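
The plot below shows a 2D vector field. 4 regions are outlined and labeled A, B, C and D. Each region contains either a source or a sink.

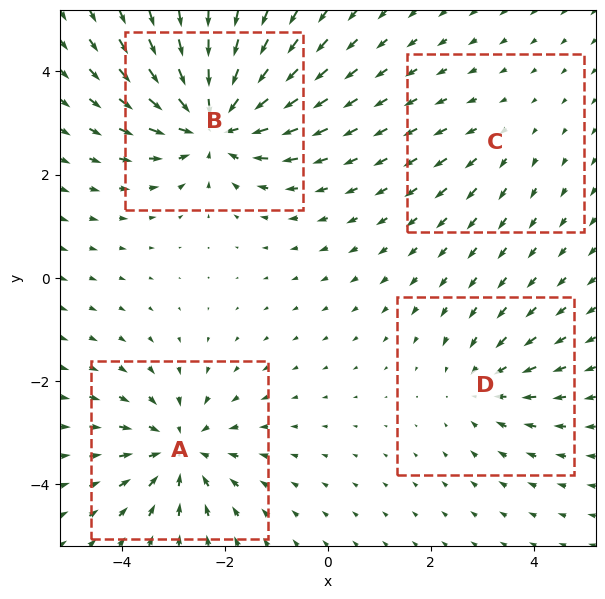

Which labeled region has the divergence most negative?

B

Divergence at each region's feature centre — A: about -5, B: about -7, C: about +2, D: about -3. Region B is most negative.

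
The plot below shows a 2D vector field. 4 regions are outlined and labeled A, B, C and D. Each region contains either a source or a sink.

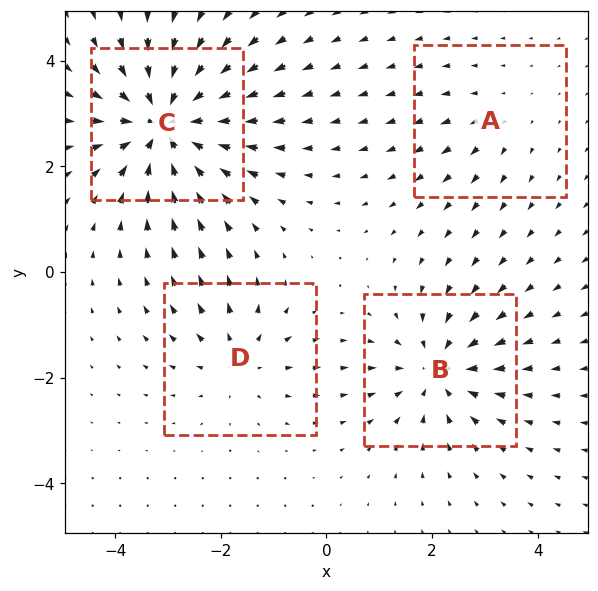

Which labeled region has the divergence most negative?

Divergence at each region's feature centre — A: about +2, B: about -5, C: about -7, D: about +3. Region C is most negative.

C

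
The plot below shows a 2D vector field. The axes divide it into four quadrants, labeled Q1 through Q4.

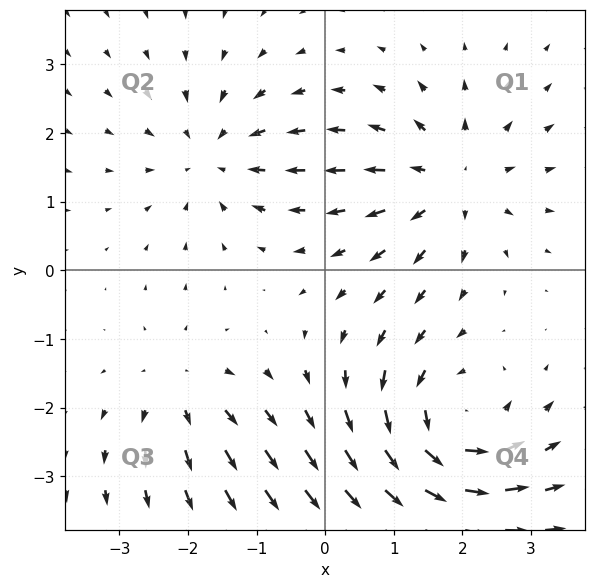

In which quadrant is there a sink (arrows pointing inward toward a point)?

Q2

The sink sits at approximately (-1.6, 1.7), which lies in quadrant Q2. The divergence there is about -3, negative as expected for a sink.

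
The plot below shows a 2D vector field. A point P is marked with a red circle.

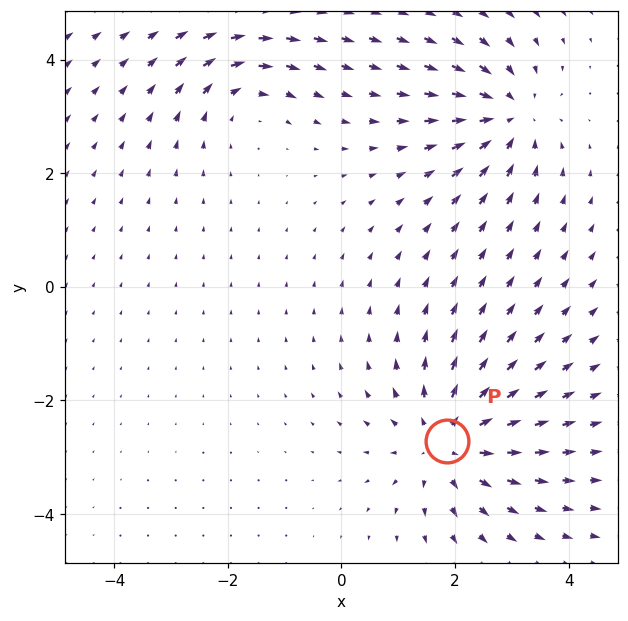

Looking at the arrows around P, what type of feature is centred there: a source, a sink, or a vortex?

At P (1.9, -2.7) the arrows spread outward. Divergence about +5, curl ≈0 — positive divergence with near-zero curl is a source.

source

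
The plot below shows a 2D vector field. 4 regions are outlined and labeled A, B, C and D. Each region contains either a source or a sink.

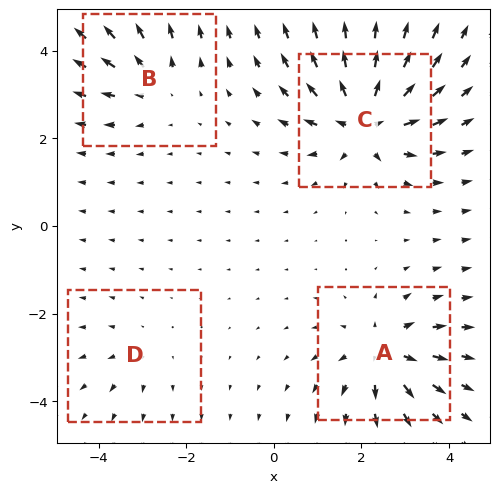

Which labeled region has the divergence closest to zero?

Divergence at each region's feature centre — A: about +6, B: about +4, C: about +8, D: about +2. Region D is closest to zero.

D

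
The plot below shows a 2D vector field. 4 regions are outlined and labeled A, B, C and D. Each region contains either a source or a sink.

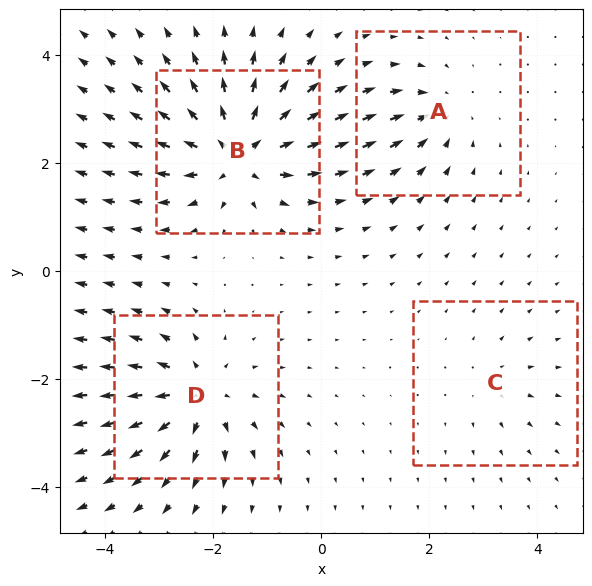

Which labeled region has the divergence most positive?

Divergence at each region's feature centre — A: about -4, B: about +8, C: about +2, D: about +6. Region B is most positive.

B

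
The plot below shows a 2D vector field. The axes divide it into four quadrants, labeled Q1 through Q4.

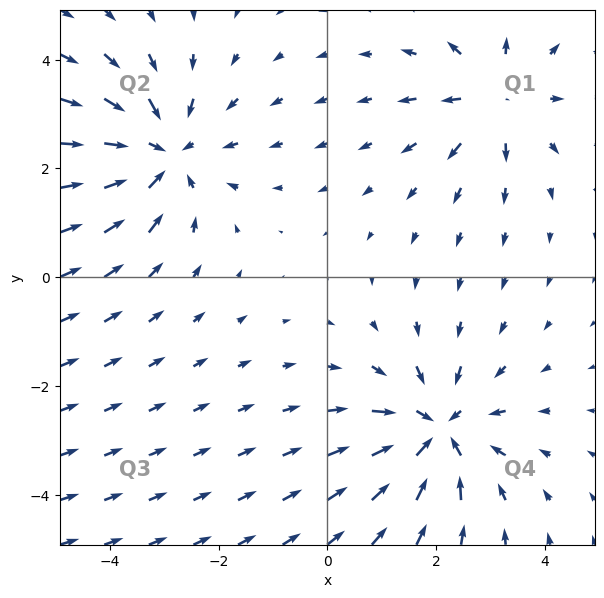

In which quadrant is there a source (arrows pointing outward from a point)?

The source sits at approximately (3.1, 3.3), which lies in quadrant Q1. The divergence there is about +4, positive as expected for a source.

Q1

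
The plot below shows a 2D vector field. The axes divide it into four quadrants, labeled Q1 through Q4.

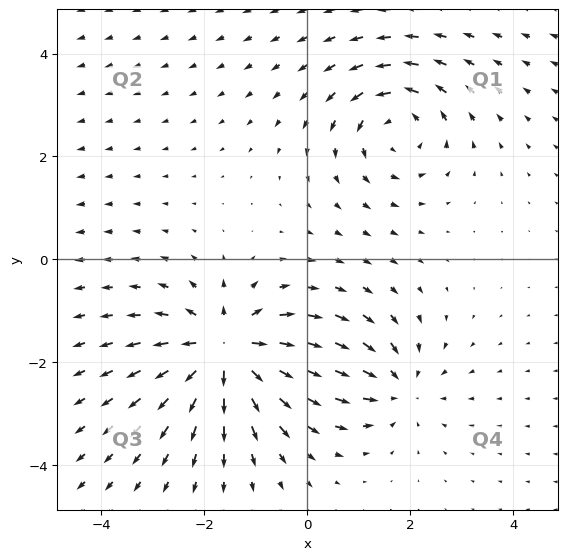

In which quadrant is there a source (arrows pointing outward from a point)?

Q3

The source sits at approximately (-1.6, -1.8), which lies in quadrant Q3. The divergence there is about +5, positive as expected for a source.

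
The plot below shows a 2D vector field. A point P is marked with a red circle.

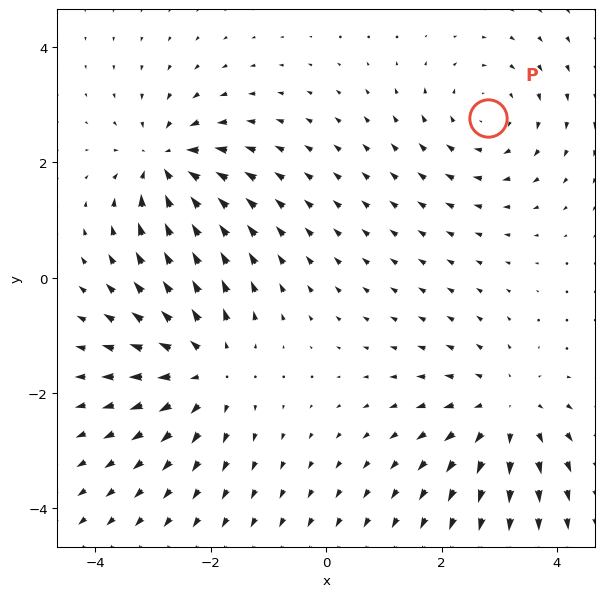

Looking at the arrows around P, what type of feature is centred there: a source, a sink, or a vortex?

At P (2.8, 2.8) the arrows circulate clockwise. Divergence ≈0, curl about -4 — near-zero divergence with nonzero curl is a vortex.

vortex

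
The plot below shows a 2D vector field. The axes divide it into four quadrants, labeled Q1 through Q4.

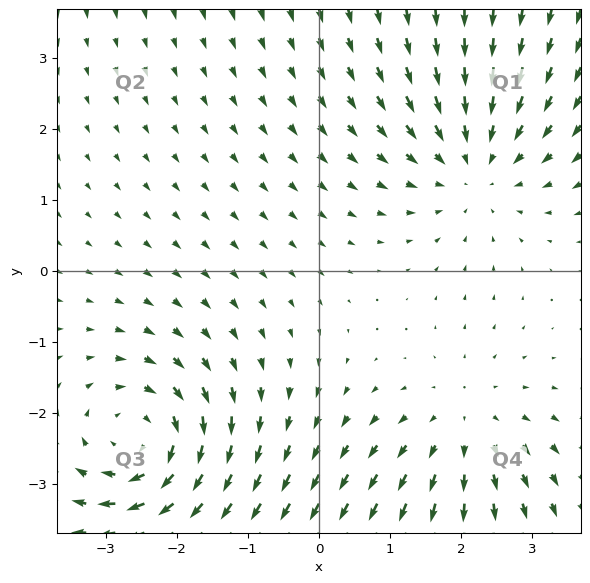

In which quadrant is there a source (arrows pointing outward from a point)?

Q4

The source sits at approximately (2.1, -2.2), which lies in quadrant Q4. The divergence there is about +3, positive as expected for a source.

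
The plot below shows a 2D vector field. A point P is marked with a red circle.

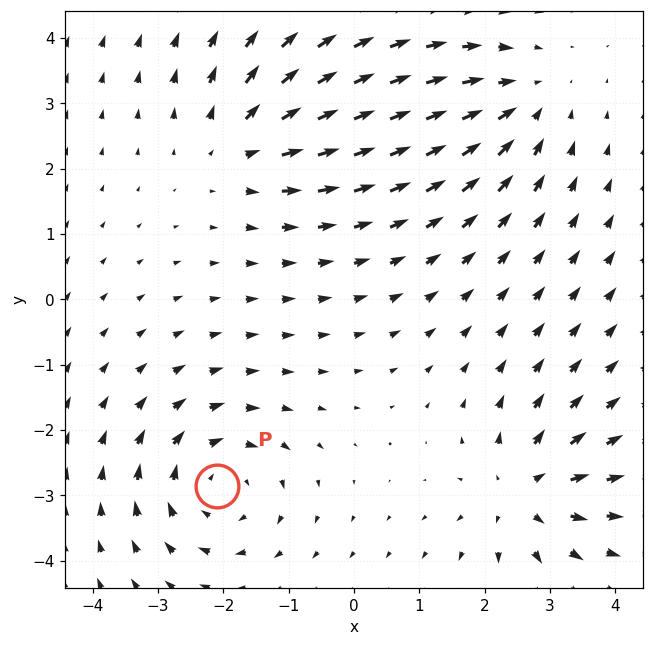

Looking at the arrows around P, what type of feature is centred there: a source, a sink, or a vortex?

At P (-2.1, -2.9) the arrows circulate clockwise. Divergence ≈0, curl about -5 — near-zero divergence with nonzero curl is a vortex.

vortex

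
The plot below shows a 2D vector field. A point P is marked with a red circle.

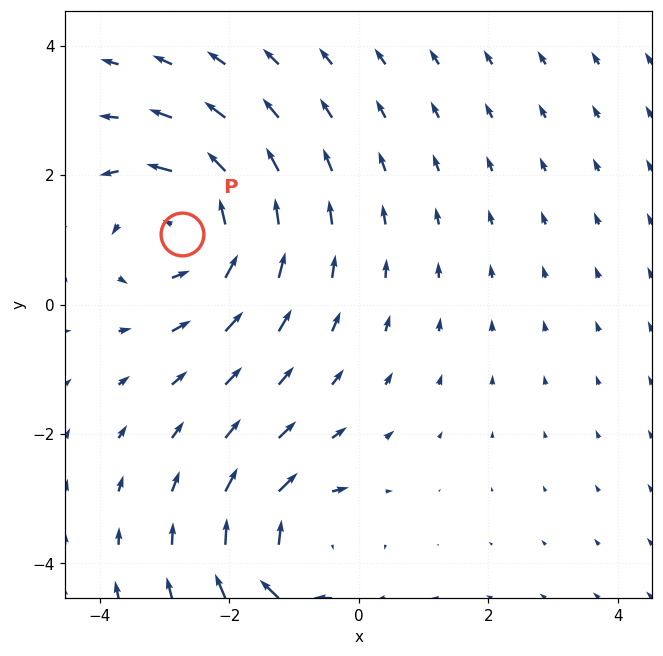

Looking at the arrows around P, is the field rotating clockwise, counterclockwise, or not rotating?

counterclockwise

Near P at (-2.7, 1.1) the arrows circulate counterclockwise. The curl (z-component) there is about +3; positive curl means counterclockwise rotation.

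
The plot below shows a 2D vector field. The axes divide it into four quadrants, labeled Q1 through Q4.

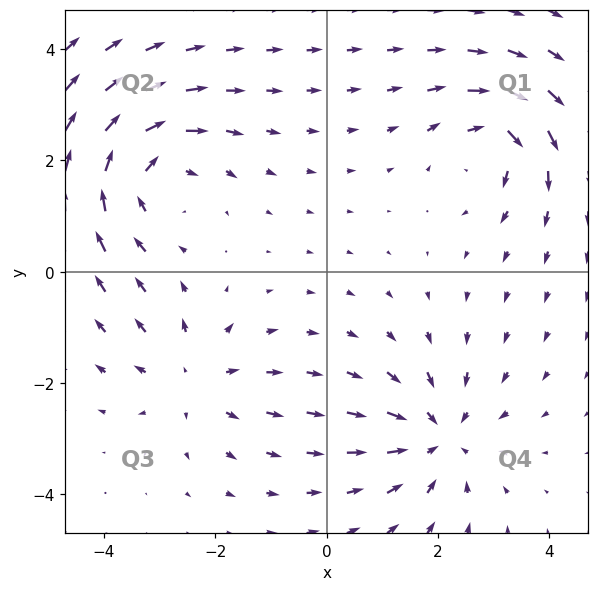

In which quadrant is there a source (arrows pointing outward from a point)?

The source sits at approximately (-2.4, -1.9), which lies in quadrant Q3. The divergence there is about +3, positive as expected for a source.

Q3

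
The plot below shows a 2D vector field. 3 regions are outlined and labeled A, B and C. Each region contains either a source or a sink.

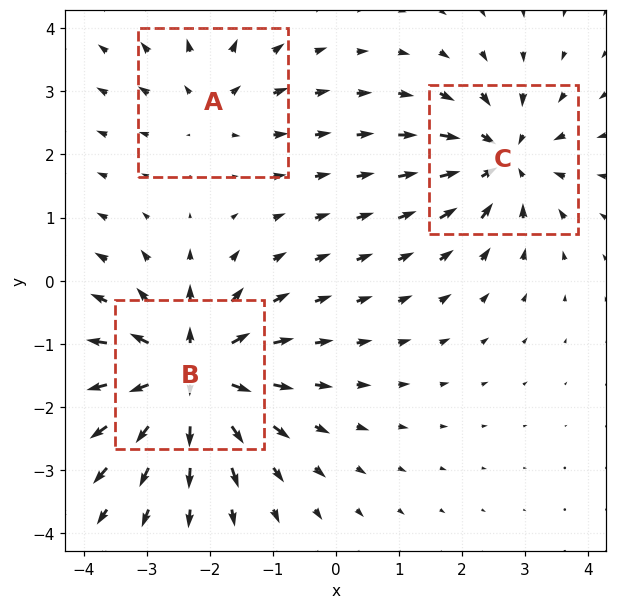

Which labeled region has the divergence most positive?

B

Divergence at each region's feature centre — A: about +3, B: about +6, C: about -4. Region B is most positive.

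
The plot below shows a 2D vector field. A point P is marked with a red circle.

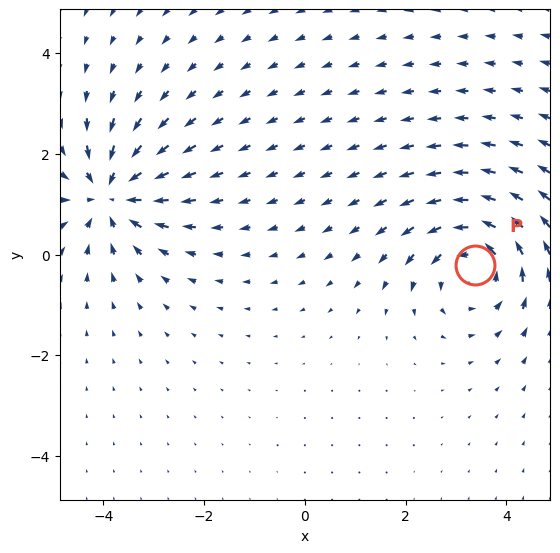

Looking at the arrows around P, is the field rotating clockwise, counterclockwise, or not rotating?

Near P at (3.4, -0.2) the arrows circulate counterclockwise. The curl (z-component) there is about +5; positive curl means counterclockwise rotation.

counterclockwise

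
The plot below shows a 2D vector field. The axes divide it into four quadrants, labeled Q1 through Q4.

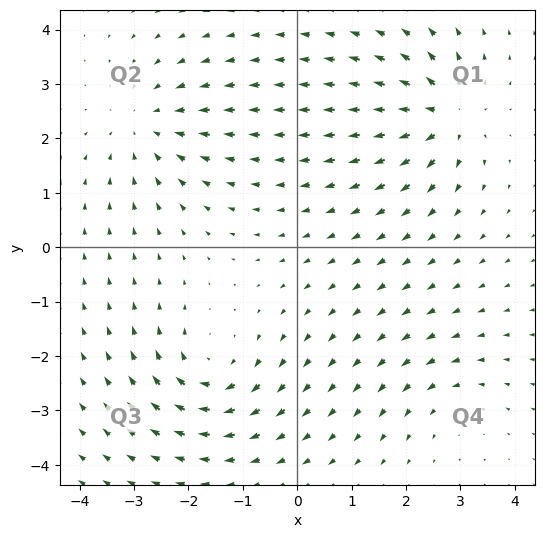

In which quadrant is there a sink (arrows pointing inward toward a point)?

Q2

The sink sits at approximately (-2.8, 2.2), which lies in quadrant Q2. The divergence there is about -4, negative as expected for a sink.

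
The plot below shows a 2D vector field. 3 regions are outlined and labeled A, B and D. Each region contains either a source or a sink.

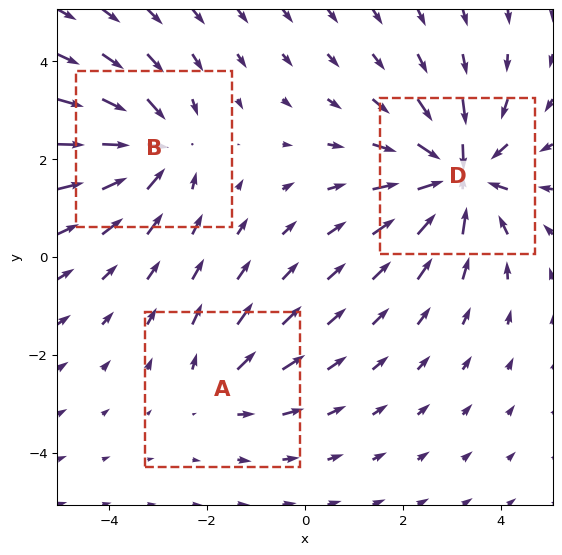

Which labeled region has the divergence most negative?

D

Divergence at each region's feature centre — A: about +2, B: about -3, D: about -5. Region D is most negative.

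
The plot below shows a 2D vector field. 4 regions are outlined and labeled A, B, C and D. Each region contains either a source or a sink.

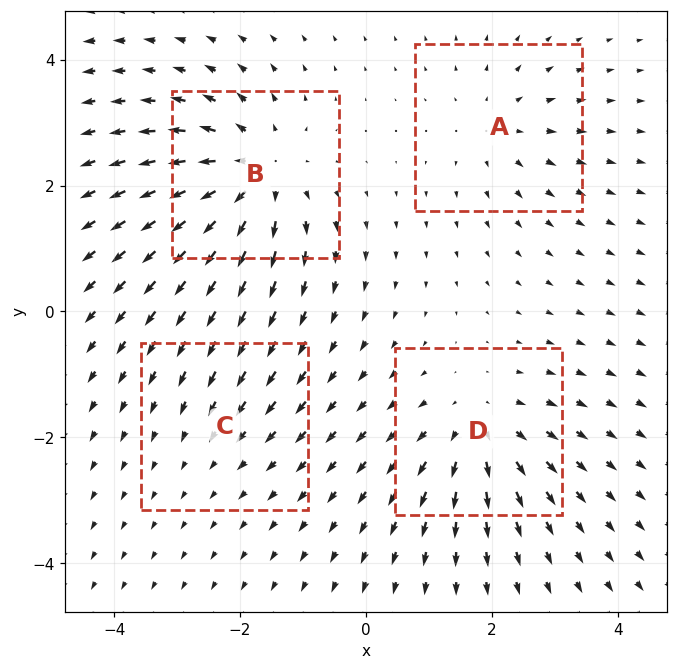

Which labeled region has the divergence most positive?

Divergence at each region's feature centre — A: about +3, B: about +7, C: about -2, D: about +5. Region B is most positive.

B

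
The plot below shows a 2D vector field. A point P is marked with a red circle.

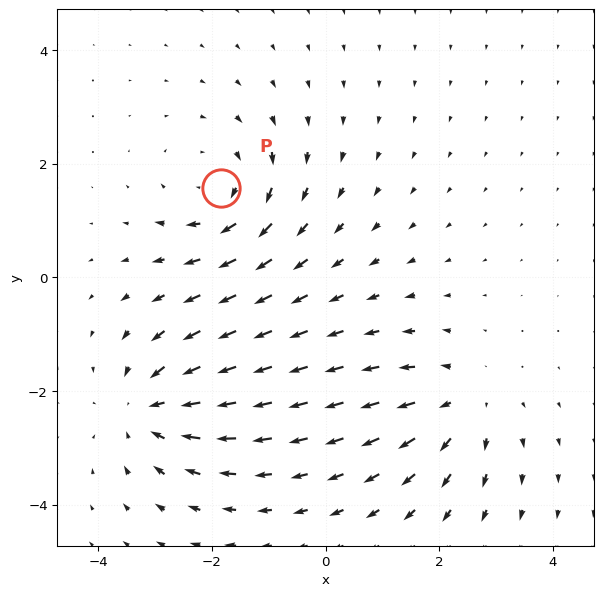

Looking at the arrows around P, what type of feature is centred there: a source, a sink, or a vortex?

vortex

At P (-1.8, 1.6) the arrows circulate clockwise. Divergence ≈0, curl about -3 — near-zero divergence with nonzero curl is a vortex.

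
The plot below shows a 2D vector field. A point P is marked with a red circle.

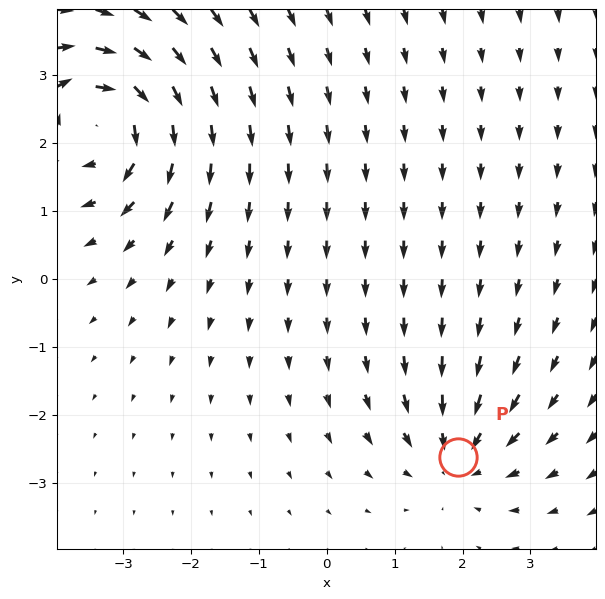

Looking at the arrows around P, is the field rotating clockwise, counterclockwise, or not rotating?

Near P at (1.9, -2.6) the arrows show no circulation. The curl there is ≈0.

not rotating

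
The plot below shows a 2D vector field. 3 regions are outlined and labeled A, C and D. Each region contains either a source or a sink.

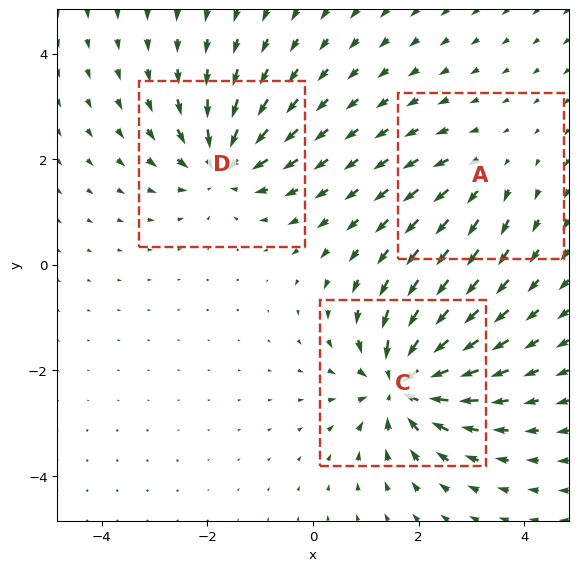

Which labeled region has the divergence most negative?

Divergence at each region's feature centre — A: about +2, C: about -6, D: about -4. Region C is most negative.

C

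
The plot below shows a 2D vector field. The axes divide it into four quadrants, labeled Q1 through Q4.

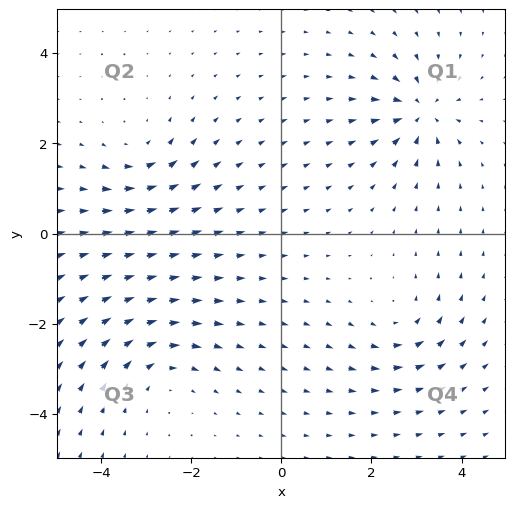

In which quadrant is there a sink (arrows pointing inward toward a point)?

The sink sits at approximately (3.1, 2.7), which lies in quadrant Q1. The divergence there is about -6, negative as expected for a sink.

Q1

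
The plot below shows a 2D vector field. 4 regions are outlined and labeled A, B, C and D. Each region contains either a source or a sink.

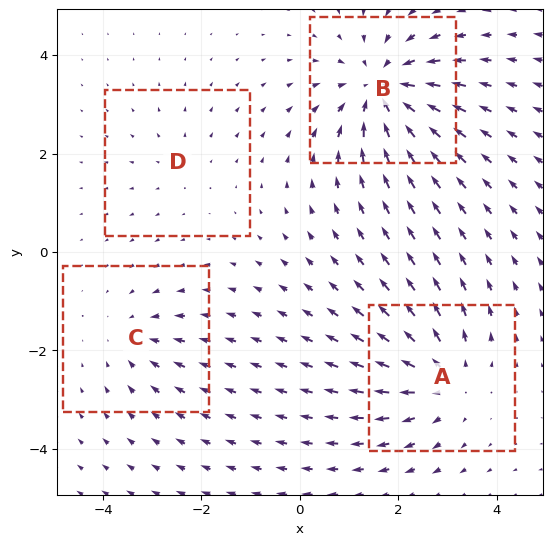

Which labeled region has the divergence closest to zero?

Divergence at each region's feature centre — A: about +5, B: about -7, C: about -3, D: about +2. Region D is closest to zero.

D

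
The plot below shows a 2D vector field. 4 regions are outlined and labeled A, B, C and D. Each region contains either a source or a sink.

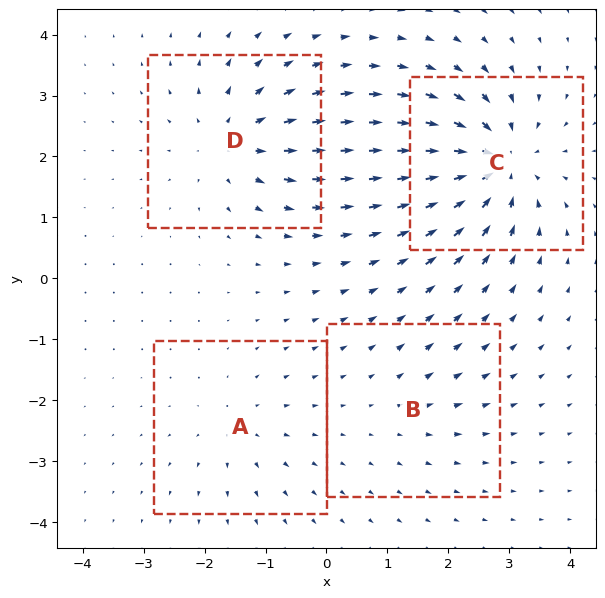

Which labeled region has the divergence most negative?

C

Divergence at each region's feature centre — A: about +3, B: about +2, C: about -8, D: about +6. Region C is most negative.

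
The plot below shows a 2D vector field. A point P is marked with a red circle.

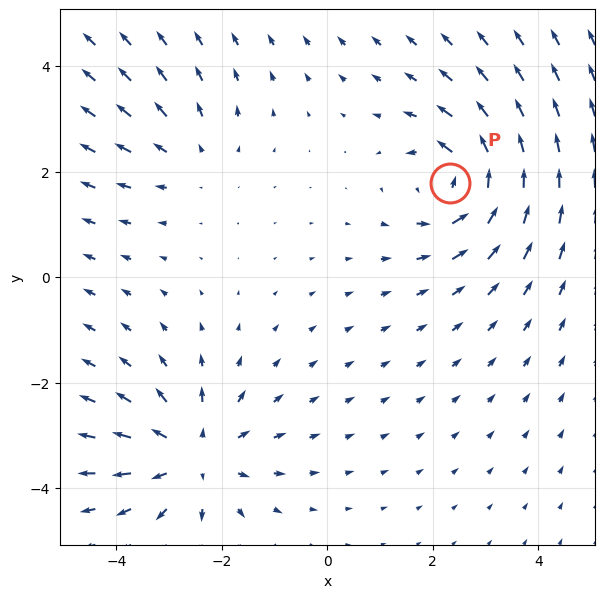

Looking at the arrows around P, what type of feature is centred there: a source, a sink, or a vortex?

At P (2.3, 1.8) the arrows circulate counterclockwise. Divergence ≈0, curl about +5 — near-zero divergence with nonzero curl is a vortex.

vortex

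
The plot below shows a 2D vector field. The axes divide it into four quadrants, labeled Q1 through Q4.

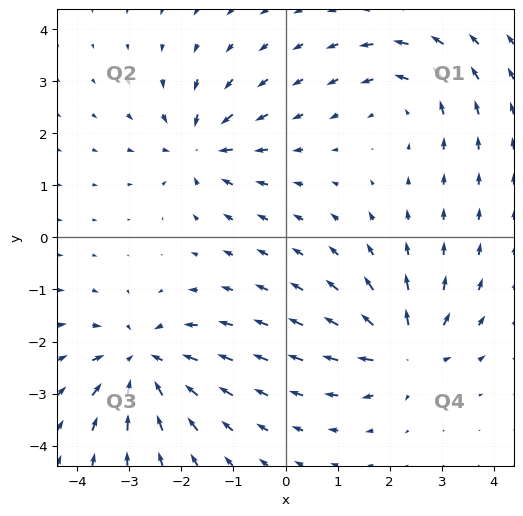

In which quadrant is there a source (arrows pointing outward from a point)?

The source sits at approximately (2.3, -2.2), which lies in quadrant Q4. The divergence there is about +5, positive as expected for a source.

Q4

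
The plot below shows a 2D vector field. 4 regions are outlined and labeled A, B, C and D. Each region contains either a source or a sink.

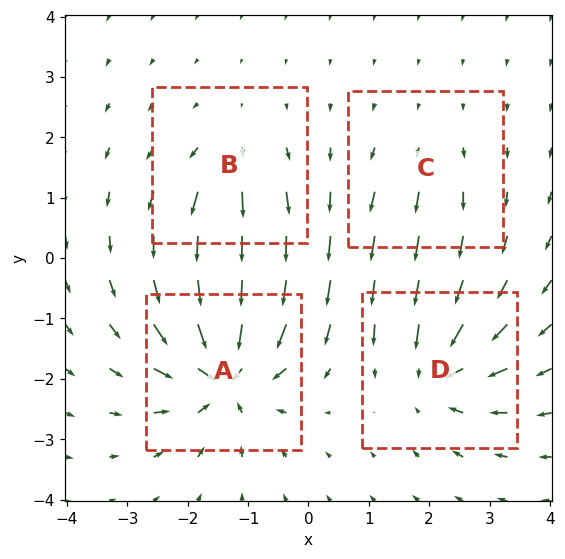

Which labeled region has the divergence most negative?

Divergence at each region's feature centre — A: about -9, B: about +4, C: about +2, D: about -6. Region A is most negative.

A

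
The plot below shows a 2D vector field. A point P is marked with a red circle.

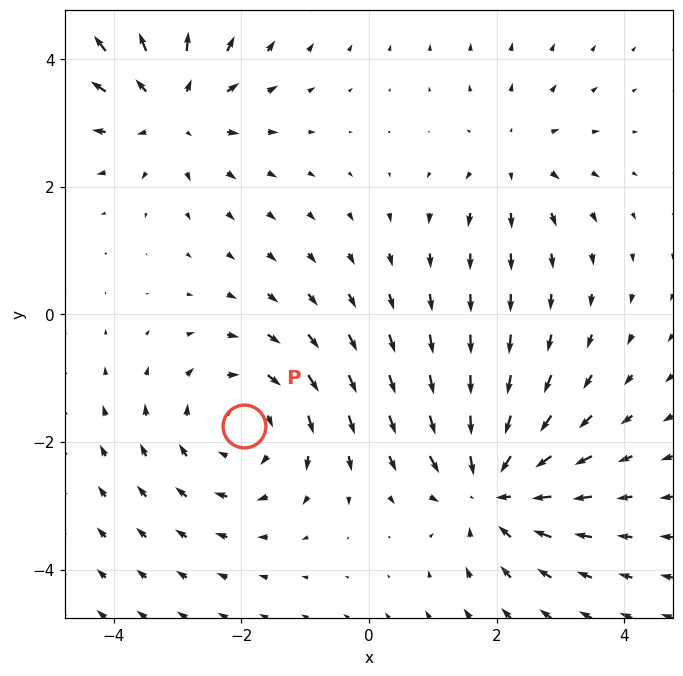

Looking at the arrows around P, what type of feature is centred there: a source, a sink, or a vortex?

At P (-2.0, -1.8) the arrows circulate clockwise. Divergence ≈0, curl about -4 — near-zero divergence with nonzero curl is a vortex.

vortex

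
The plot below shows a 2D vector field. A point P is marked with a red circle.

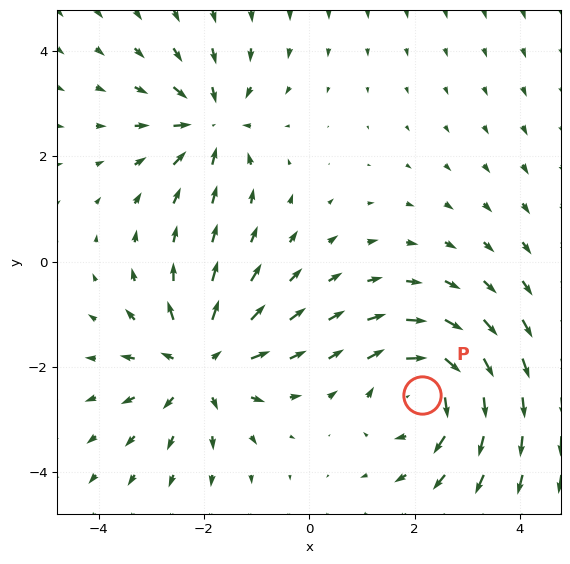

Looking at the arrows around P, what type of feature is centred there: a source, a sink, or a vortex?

At P (2.1, -2.5) the arrows circulate clockwise. Divergence ≈0, curl about -5 — near-zero divergence with nonzero curl is a vortex.

vortex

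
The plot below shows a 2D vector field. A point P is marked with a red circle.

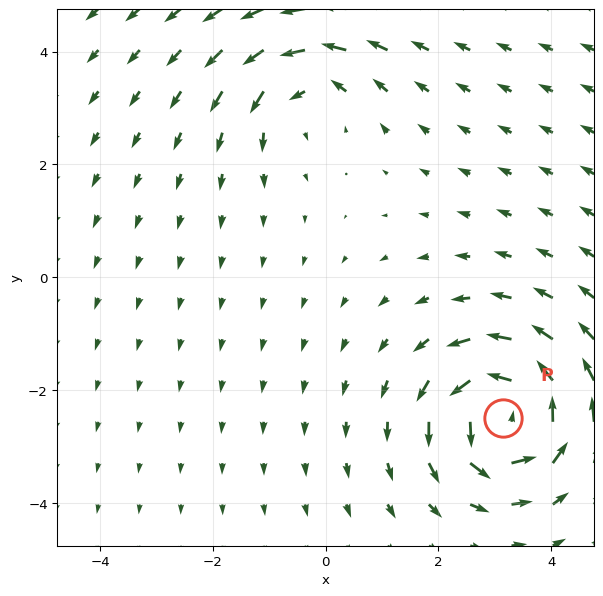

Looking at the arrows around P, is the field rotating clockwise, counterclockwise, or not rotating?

counterclockwise

Near P at (3.1, -2.5) the arrows circulate counterclockwise. The curl (z-component) there is about +6; positive curl means counterclockwise rotation.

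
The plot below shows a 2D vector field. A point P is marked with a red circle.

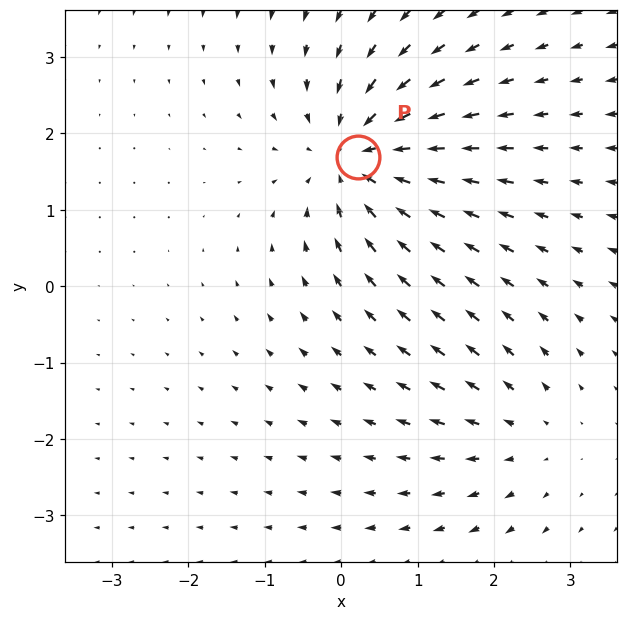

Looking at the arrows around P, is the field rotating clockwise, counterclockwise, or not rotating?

Near P at (0.2, 1.7) the arrows show no circulation. The curl there is ≈0.

not rotating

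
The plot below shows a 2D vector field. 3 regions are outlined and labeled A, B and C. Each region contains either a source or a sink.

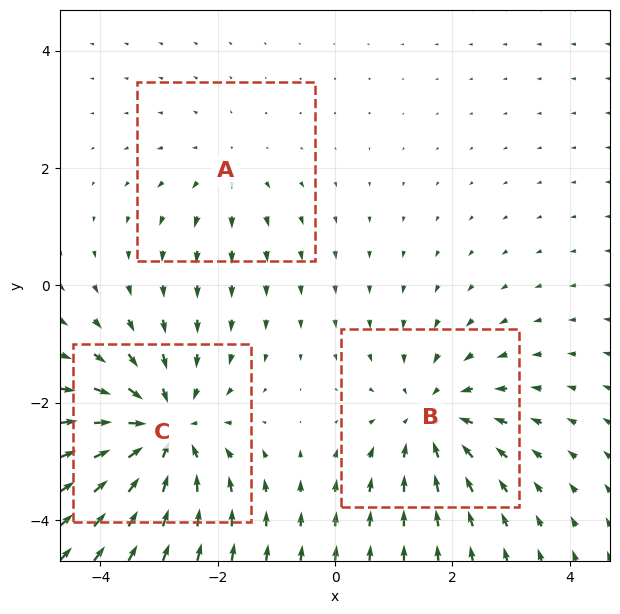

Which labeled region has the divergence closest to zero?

A

Divergence at each region's feature centre — A: about +2, B: about -3, C: about -4. Region A is closest to zero.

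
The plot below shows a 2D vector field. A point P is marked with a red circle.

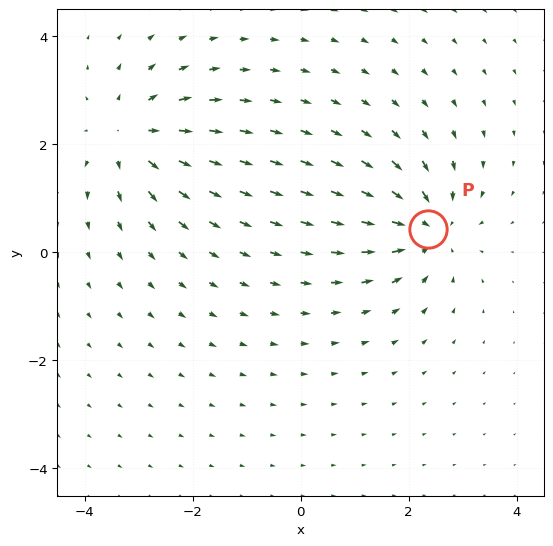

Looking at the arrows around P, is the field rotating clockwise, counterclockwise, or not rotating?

Near P at (2.4, 0.4) the arrows show no circulation. The curl there is ≈0.

not rotating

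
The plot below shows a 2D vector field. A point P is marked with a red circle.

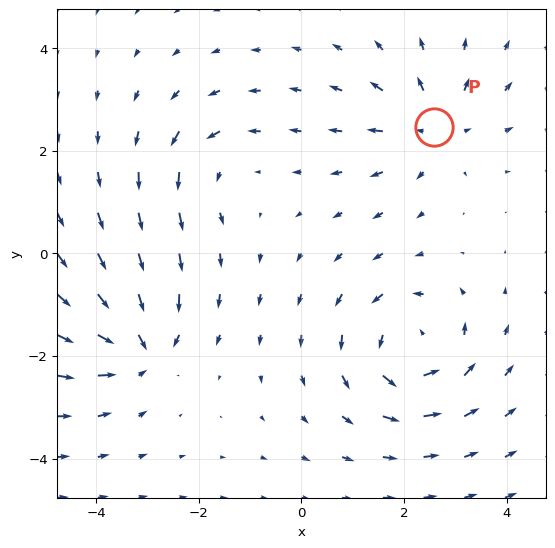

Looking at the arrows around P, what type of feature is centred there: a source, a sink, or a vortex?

source

At P (2.6, 2.5) the arrows spread outward. Divergence about +4, curl ≈0 — positive divergence with near-zero curl is a source.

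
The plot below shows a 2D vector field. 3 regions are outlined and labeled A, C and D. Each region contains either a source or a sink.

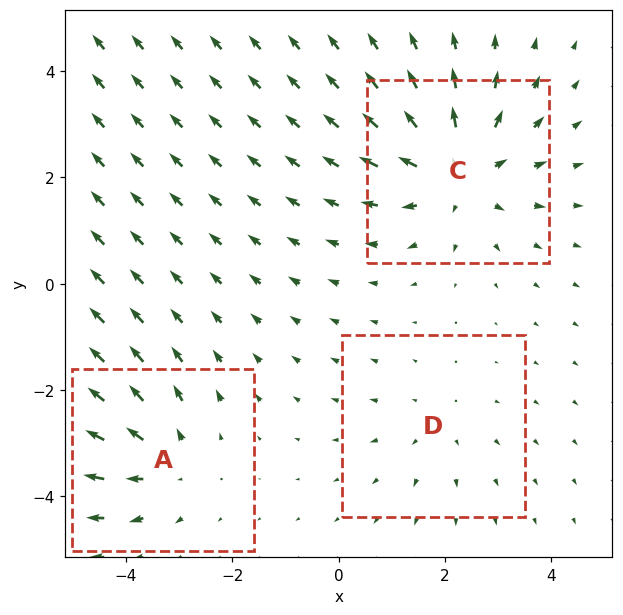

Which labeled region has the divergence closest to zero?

D

Divergence at each region's feature centre — A: about +3, C: about +4, D: about +2. Region D is closest to zero.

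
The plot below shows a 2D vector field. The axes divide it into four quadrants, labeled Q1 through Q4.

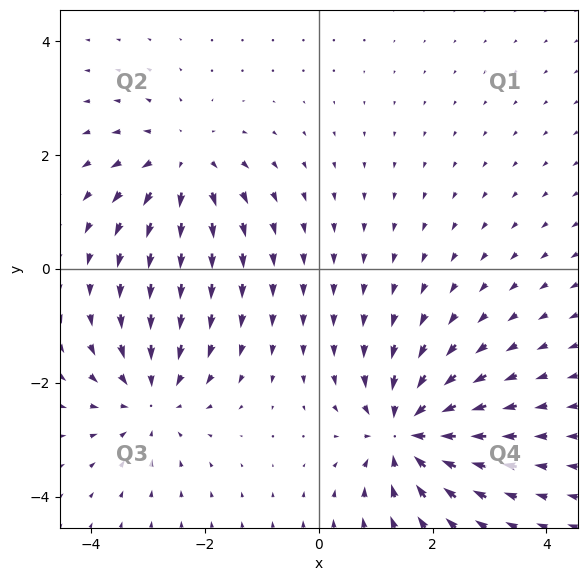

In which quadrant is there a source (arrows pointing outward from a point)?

Q2

The source sits at approximately (-2.4, 1.8), which lies in quadrant Q2. The divergence there is about +3, positive as expected for a source.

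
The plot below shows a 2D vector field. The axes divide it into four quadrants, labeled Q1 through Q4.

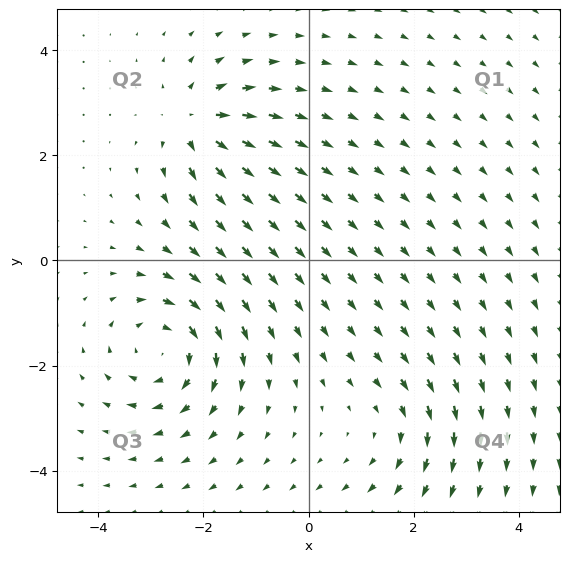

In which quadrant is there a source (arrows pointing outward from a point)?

The source sits at approximately (-2.2, 2.6), which lies in quadrant Q2. The divergence there is about +4, positive as expected for a source.

Q2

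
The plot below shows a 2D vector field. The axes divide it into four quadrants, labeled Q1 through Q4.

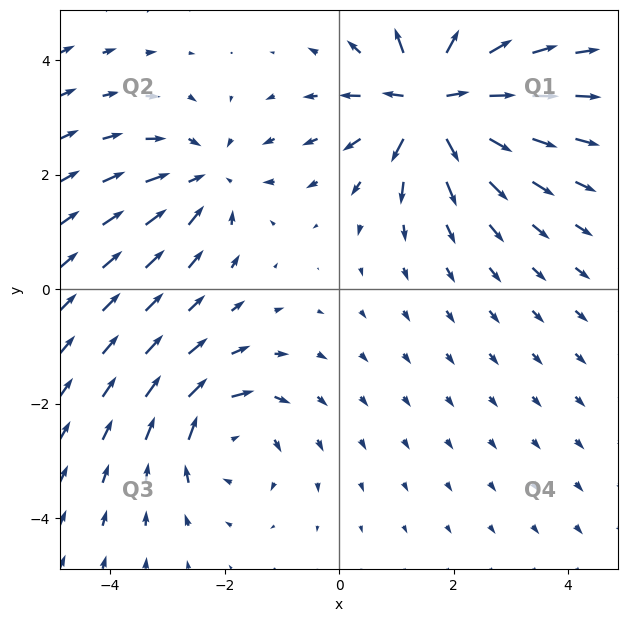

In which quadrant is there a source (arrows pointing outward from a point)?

The source sits at approximately (1.7, 3.3), which lies in quadrant Q1. The divergence there is about +7, positive as expected for a source.

Q1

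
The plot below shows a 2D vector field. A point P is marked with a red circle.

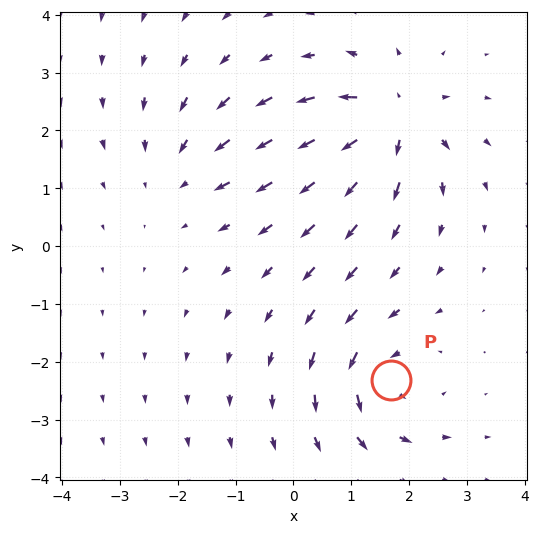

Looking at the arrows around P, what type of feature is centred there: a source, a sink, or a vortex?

At P (1.7, -2.3) the arrows circulate counterclockwise. Divergence ≈0, curl about +5 — near-zero divergence with nonzero curl is a vortex.

vortex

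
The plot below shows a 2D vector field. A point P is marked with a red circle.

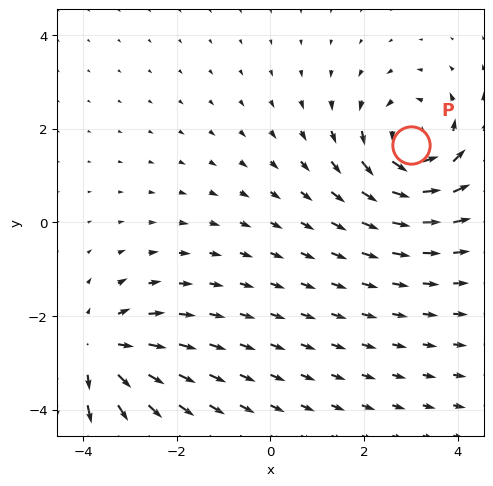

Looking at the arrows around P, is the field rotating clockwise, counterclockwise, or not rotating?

counterclockwise

Near P at (3.0, 1.7) the arrows circulate counterclockwise. The curl (z-component) there is about +3; positive curl means counterclockwise rotation.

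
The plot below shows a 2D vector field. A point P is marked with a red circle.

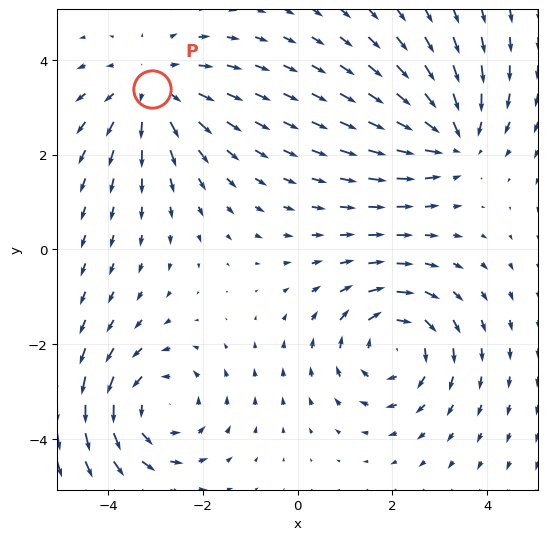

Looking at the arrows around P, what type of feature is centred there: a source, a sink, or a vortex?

source

At P (-3.1, 3.4) the arrows spread outward. Divergence about +3, curl ≈0 — positive divergence with near-zero curl is a source.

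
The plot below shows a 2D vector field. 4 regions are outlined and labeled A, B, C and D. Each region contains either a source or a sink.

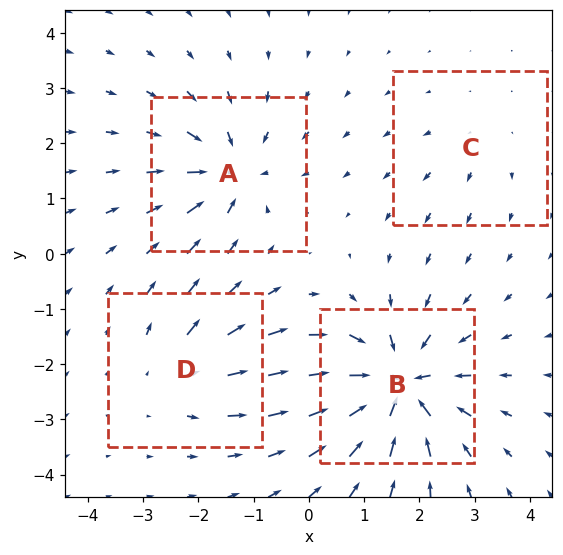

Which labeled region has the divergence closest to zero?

C

Divergence at each region's feature centre — A: about -6, B: about -8, C: about +2, D: about +4. Region C is closest to zero.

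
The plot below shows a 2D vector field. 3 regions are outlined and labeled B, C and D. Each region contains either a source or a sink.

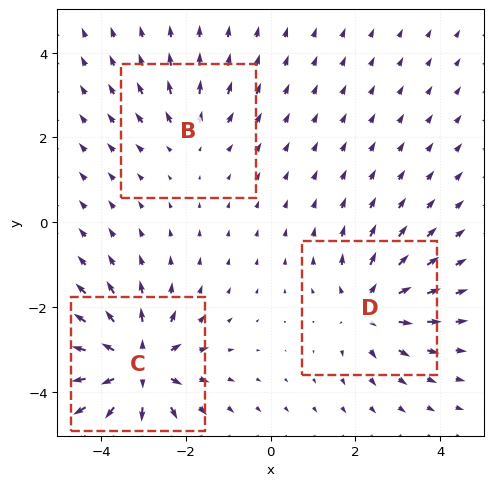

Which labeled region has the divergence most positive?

C

Divergence at each region's feature centre — B: about +2, C: about +6, D: about +4. Region C is most positive.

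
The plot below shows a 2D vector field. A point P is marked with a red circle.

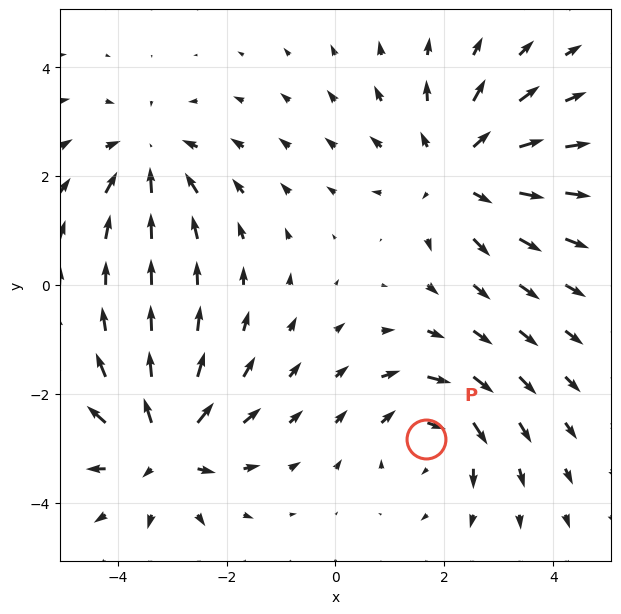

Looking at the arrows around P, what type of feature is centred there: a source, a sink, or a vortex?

At P (1.7, -2.8) the arrows circulate clockwise. Divergence ≈0, curl about -4 — near-zero divergence with nonzero curl is a vortex.

vortex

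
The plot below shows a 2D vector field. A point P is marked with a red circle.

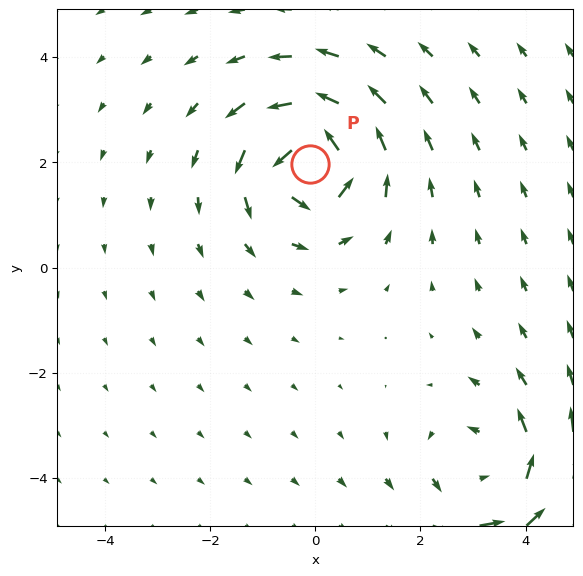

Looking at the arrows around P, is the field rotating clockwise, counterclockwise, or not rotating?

Near P at (-0.1, 2.0) the arrows circulate counterclockwise. The curl (z-component) there is about +6; positive curl means counterclockwise rotation.

counterclockwise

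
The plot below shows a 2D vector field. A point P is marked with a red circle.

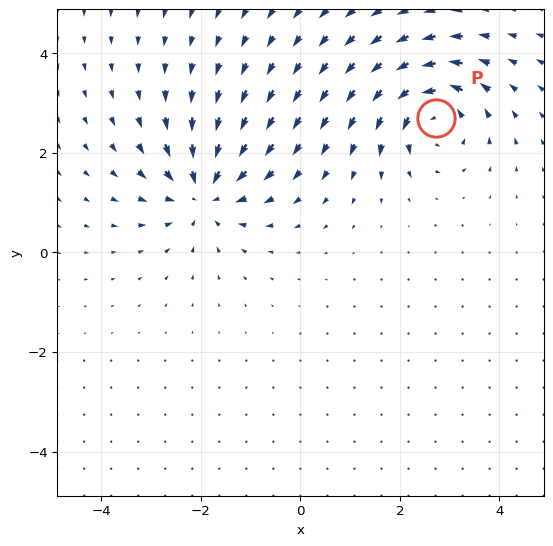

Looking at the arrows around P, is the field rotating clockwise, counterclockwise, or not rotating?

counterclockwise

Near P at (2.7, 2.7) the arrows circulate counterclockwise. The curl (z-component) there is about +6; positive curl means counterclockwise rotation.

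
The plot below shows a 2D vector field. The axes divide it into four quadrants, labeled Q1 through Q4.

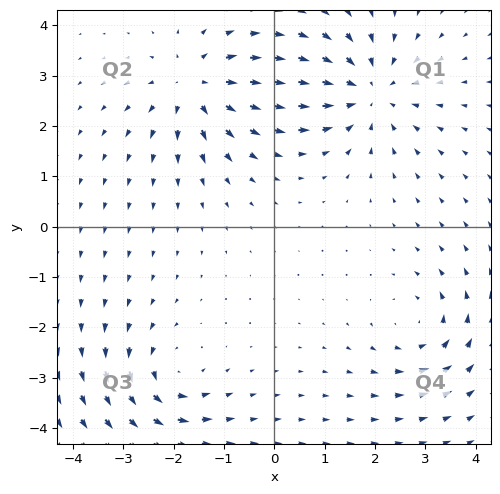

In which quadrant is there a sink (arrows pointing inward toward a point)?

The sink sits at approximately (1.9, 2.7), which lies in quadrant Q1. The divergence there is about -4, negative as expected for a sink.

Q1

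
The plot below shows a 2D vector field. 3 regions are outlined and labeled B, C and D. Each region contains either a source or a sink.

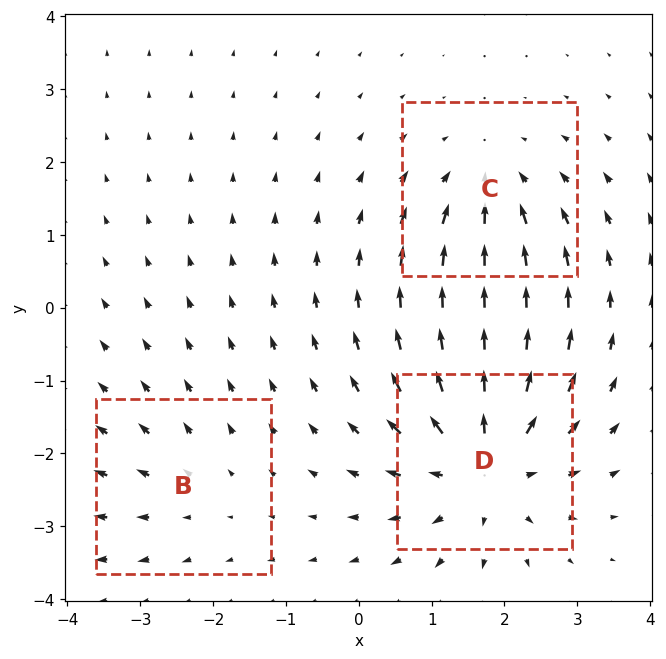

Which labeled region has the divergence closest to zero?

B

Divergence at each region's feature centre — B: about +2, C: about -3, D: about +5. Region B is closest to zero.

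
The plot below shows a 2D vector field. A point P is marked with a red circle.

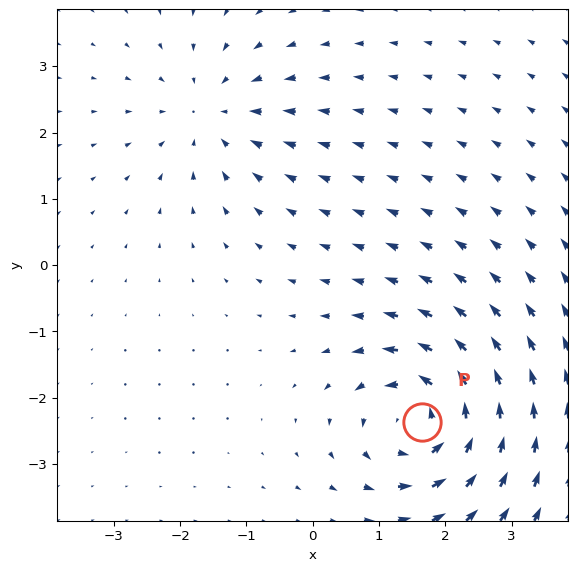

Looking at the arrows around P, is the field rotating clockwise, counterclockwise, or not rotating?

Near P at (1.6, -2.4) the arrows circulate counterclockwise. The curl (z-component) there is about +6; positive curl means counterclockwise rotation.

counterclockwise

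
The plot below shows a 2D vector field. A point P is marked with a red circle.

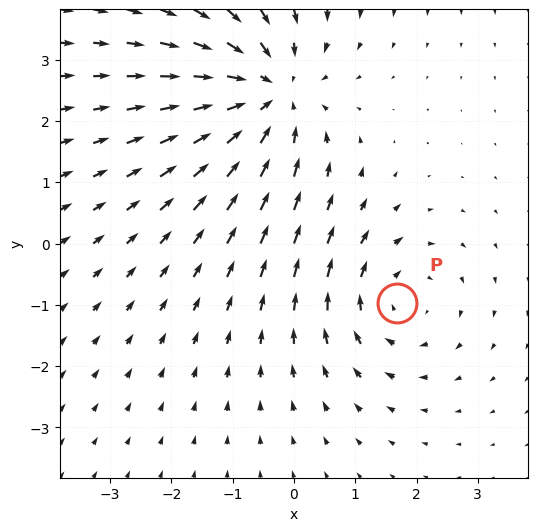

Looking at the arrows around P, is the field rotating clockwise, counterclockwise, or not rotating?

clockwise

Near P at (1.7, -1.0) the arrows circulate clockwise. The curl (z-component) there is about -2; negative curl means clockwise rotation.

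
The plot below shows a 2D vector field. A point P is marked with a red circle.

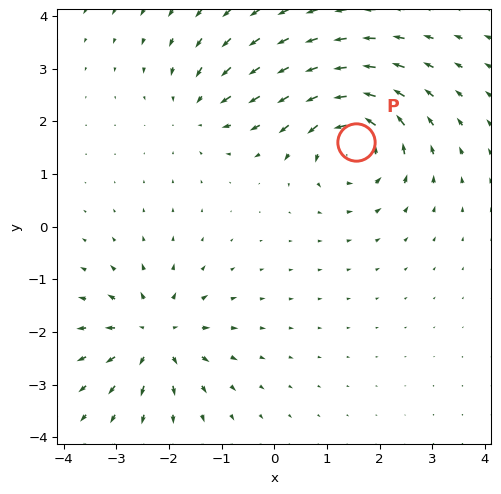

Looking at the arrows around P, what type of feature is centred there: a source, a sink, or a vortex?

vortex

At P (1.5, 1.6) the arrows circulate counterclockwise. Divergence ≈0, curl about +7 — near-zero divergence with nonzero curl is a vortex.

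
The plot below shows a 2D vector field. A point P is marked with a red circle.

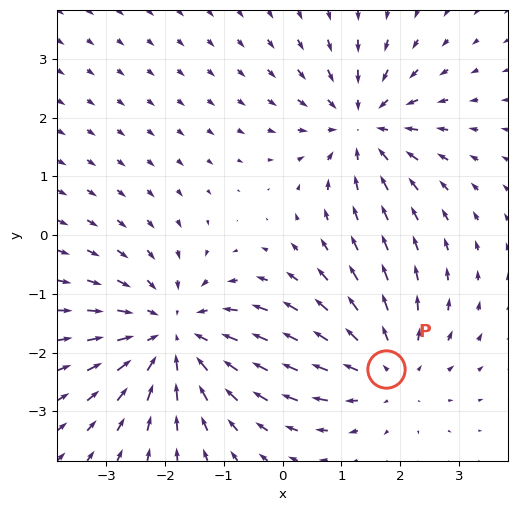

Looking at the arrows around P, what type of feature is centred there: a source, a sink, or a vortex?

source

At P (1.8, -2.3) the arrows spread outward. Divergence about +3, curl ≈0 — positive divergence with near-zero curl is a source.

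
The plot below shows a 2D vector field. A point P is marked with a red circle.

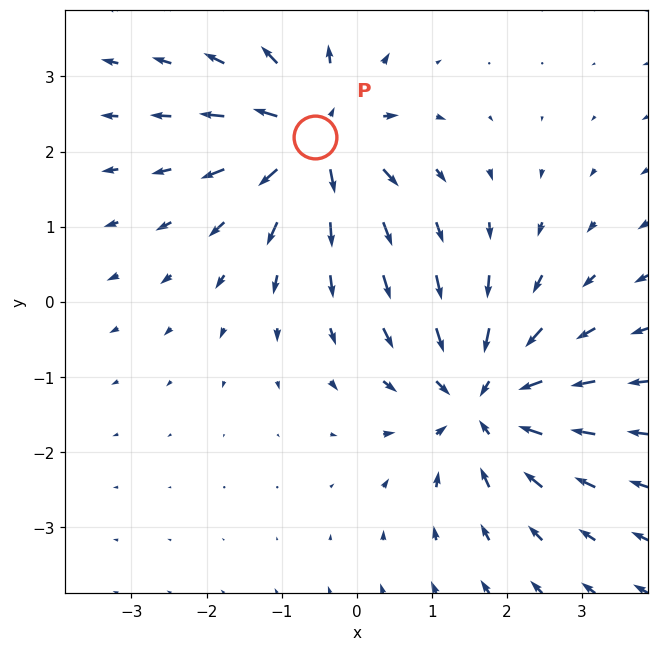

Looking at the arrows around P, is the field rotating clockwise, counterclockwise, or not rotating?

Near P at (-0.6, 2.2) the arrows show no circulation. The curl there is ≈0.

not rotating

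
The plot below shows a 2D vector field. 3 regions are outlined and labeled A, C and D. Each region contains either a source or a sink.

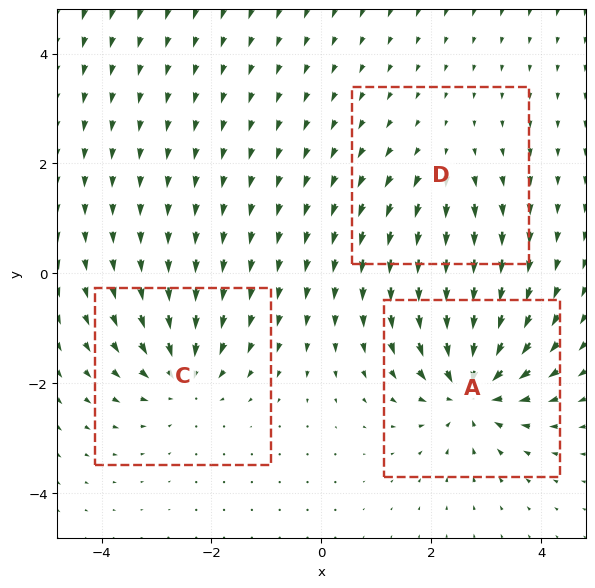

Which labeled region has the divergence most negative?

Divergence at each region's feature centre — A: about -6, C: about -4, D: about +2. Region A is most negative.

A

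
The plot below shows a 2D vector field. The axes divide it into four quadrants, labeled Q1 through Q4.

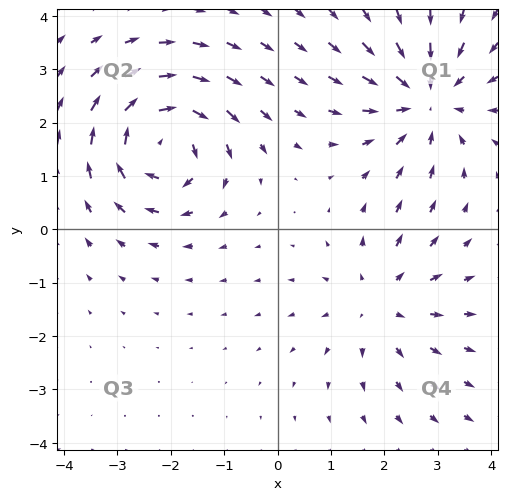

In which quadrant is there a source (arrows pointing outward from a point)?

Q4

The source sits at approximately (1.9, -1.4), which lies in quadrant Q4. The divergence there is about +2, positive as expected for a source.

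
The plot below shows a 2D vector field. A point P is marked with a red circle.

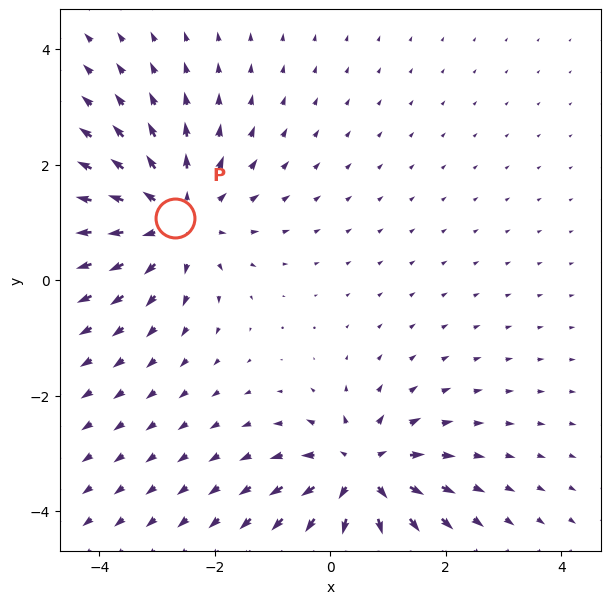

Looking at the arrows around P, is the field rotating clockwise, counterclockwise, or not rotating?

Near P at (-2.7, 1.1) the arrows show no circulation. The curl there is ≈0.

not rotating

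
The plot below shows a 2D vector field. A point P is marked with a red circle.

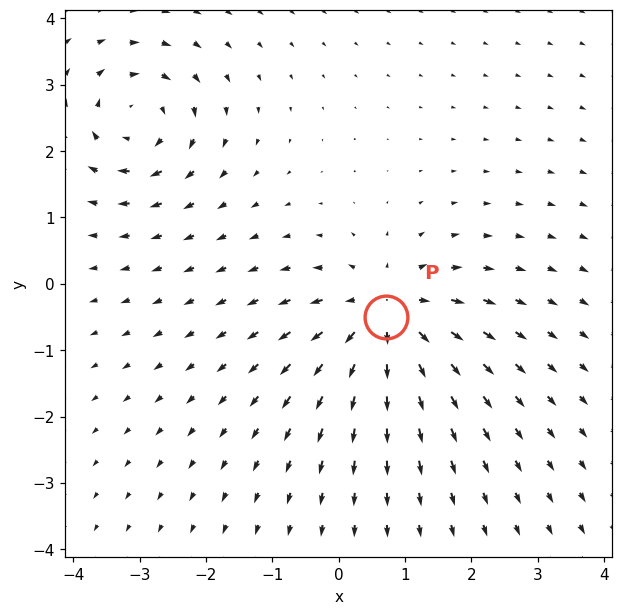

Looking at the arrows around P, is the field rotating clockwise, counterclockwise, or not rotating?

not rotating

Near P at (0.7, -0.5) the arrows show no circulation. The curl there is ≈0.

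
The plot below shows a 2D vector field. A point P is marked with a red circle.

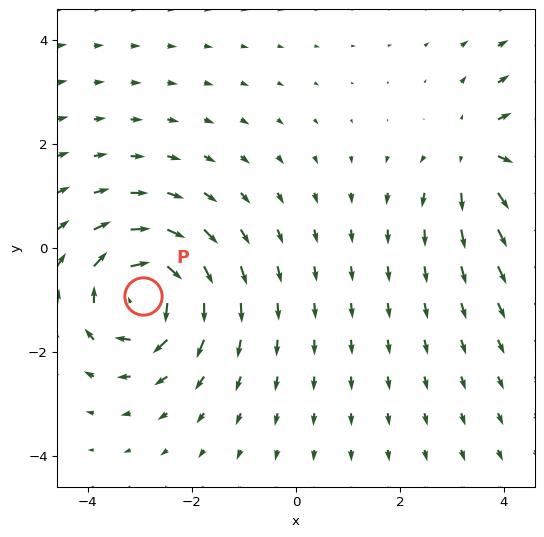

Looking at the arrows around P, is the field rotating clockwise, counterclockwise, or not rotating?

Near P at (-2.9, -0.9) the arrows circulate clockwise. The curl (z-component) there is about -5; negative curl means clockwise rotation.

clockwise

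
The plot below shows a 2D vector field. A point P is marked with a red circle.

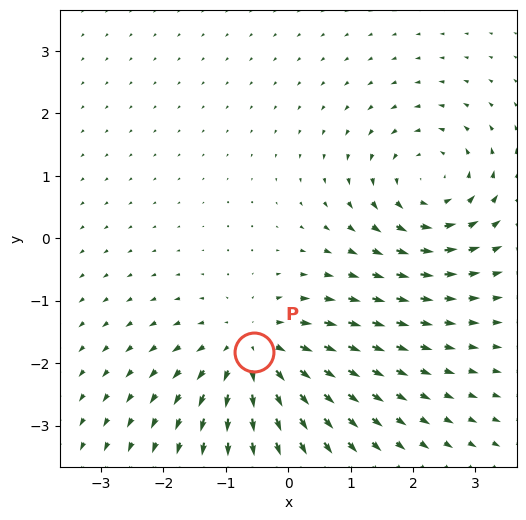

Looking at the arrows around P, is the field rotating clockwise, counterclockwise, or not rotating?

not rotating

Near P at (-0.6, -1.8) the arrows show no circulation. The curl there is ≈0.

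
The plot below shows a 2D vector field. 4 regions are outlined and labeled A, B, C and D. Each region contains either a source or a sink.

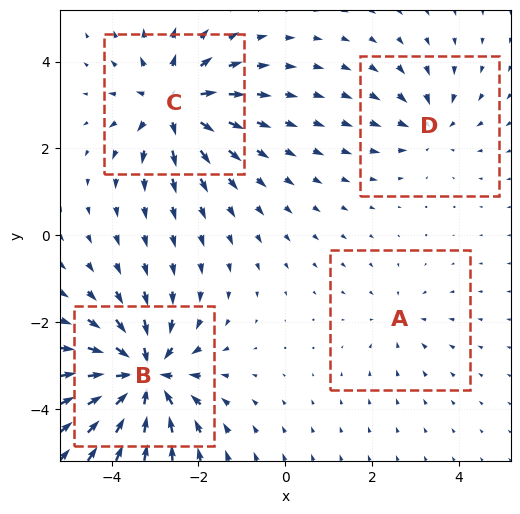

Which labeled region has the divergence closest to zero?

A

Divergence at each region's feature centre — A: about -2, B: about -8, C: about +6, D: about -3. Region A is closest to zero.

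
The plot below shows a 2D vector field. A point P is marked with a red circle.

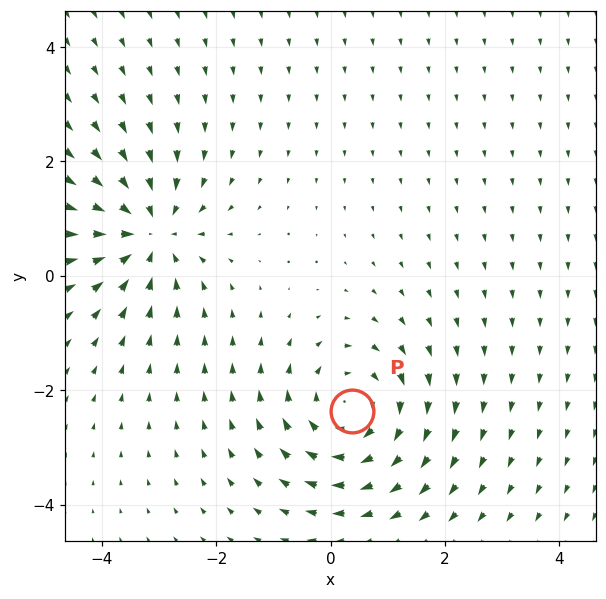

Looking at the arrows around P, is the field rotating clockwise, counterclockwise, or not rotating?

clockwise

Near P at (0.4, -2.4) the arrows circulate clockwise. The curl (z-component) there is about -3; negative curl means clockwise rotation.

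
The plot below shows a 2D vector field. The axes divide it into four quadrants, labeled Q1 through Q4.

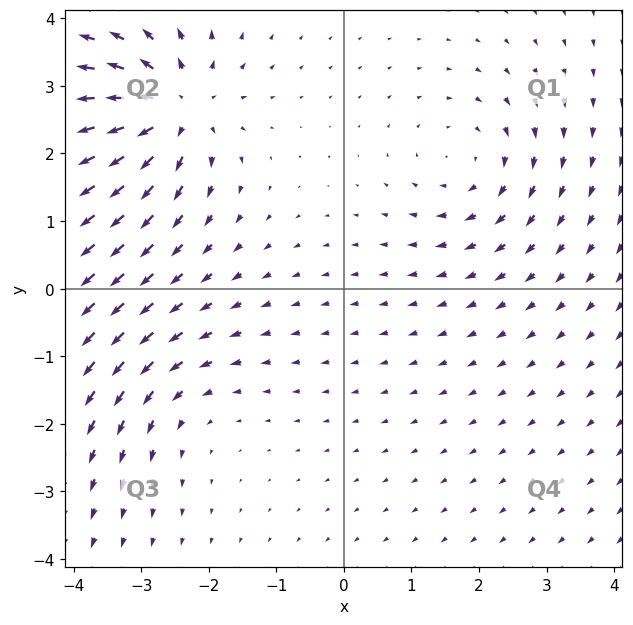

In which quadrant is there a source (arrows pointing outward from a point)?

The source sits at approximately (-2.5, 2.7), which lies in quadrant Q2. The divergence there is about +5, positive as expected for a source.

Q2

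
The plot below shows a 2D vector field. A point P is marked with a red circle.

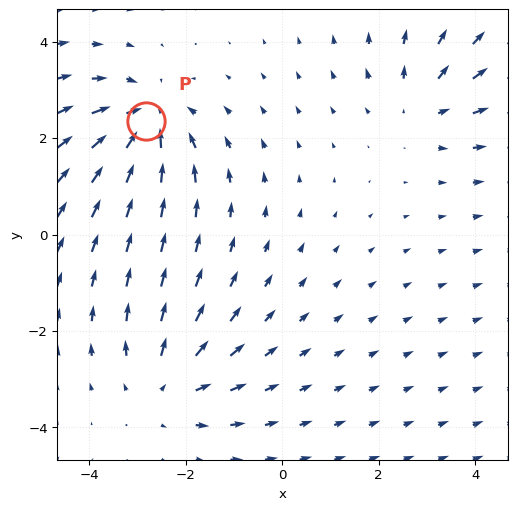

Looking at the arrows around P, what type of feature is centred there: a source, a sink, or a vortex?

At P (-2.8, 2.4) the arrows converge inward. Divergence about -4, curl ≈0 — negative divergence with near-zero curl is a sink.

sink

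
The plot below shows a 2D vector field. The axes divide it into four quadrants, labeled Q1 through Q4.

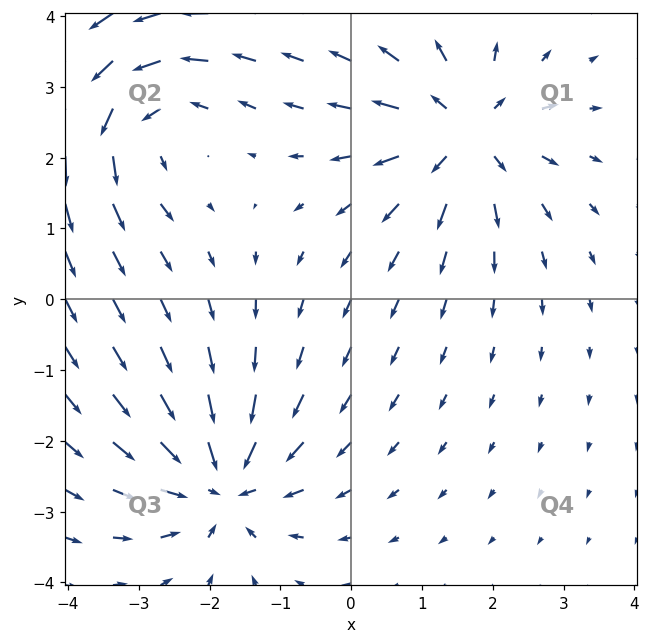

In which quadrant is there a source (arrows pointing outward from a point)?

The source sits at approximately (1.6, 2.3), which lies in quadrant Q1. The divergence there is about +6, positive as expected for a source.

Q1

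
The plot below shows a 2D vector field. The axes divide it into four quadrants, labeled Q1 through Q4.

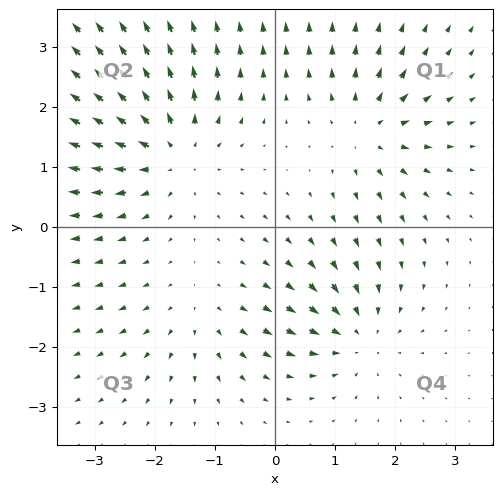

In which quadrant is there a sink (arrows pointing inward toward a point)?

Q4

The sink sits at approximately (1.4, -1.8), which lies in quadrant Q4. The divergence there is about -4, negative as expected for a sink.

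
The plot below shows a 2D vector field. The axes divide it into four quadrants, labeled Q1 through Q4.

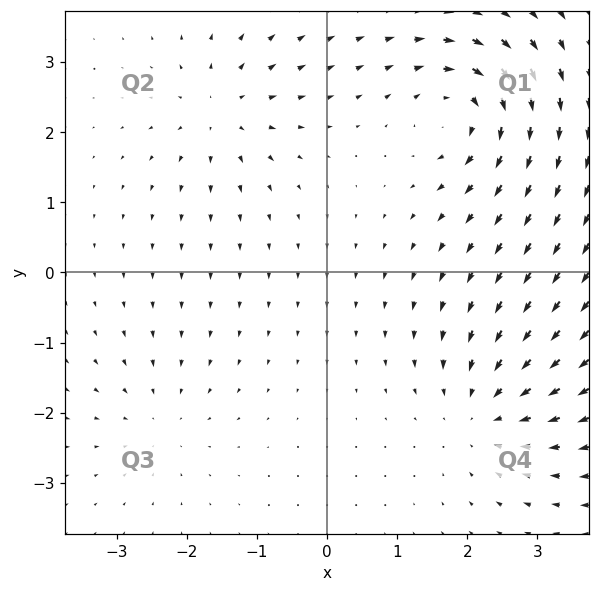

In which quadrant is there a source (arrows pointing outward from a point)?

Q2

The source sits at approximately (-1.5, 2.3), which lies in quadrant Q2. The divergence there is about +5, positive as expected for a source.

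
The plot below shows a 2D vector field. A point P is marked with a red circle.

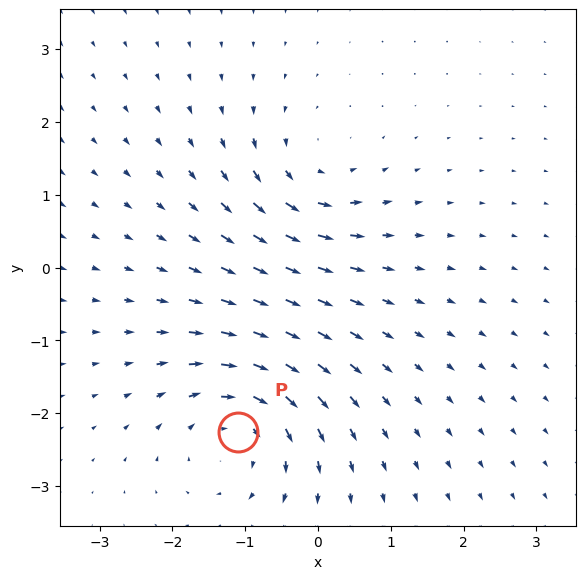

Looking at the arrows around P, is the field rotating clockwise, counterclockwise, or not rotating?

Near P at (-1.1, -2.3) the arrows circulate clockwise. The curl (z-component) there is about -5; negative curl means clockwise rotation.

clockwise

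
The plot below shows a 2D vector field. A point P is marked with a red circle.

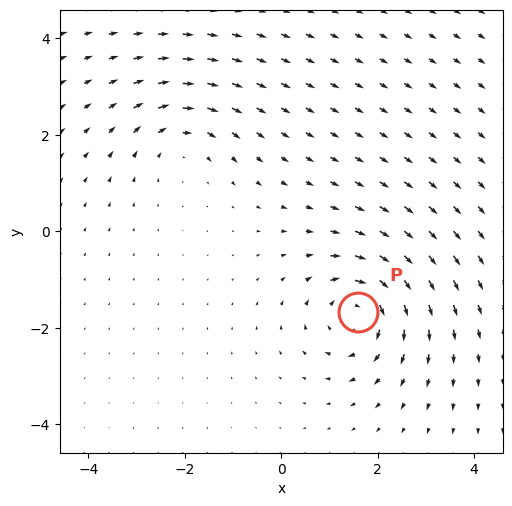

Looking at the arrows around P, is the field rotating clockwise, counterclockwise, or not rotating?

clockwise

Near P at (1.6, -1.7) the arrows circulate clockwise. The curl (z-component) there is about -6; negative curl means clockwise rotation.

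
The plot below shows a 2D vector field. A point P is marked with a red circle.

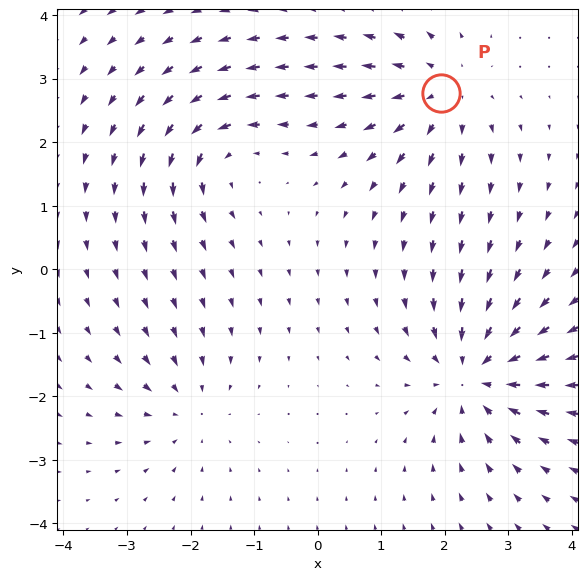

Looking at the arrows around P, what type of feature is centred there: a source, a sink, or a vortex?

At P (1.9, 2.8) the arrows spread outward. Divergence about +4, curl ≈0 — positive divergence with near-zero curl is a source.

source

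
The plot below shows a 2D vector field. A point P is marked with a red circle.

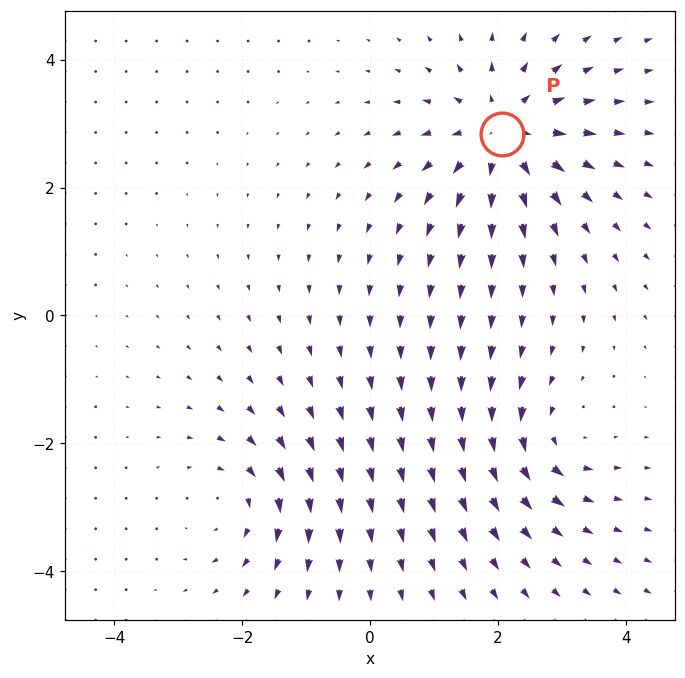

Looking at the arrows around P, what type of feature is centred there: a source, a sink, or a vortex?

At P (2.1, 2.8) the arrows spread outward. Divergence about +5, curl ≈0 — positive divergence with near-zero curl is a source.

source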